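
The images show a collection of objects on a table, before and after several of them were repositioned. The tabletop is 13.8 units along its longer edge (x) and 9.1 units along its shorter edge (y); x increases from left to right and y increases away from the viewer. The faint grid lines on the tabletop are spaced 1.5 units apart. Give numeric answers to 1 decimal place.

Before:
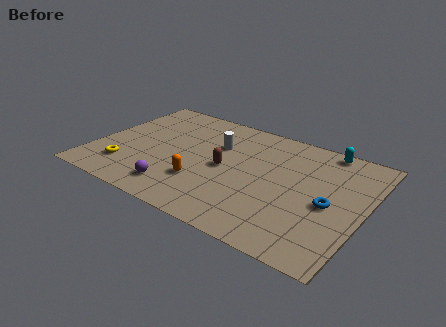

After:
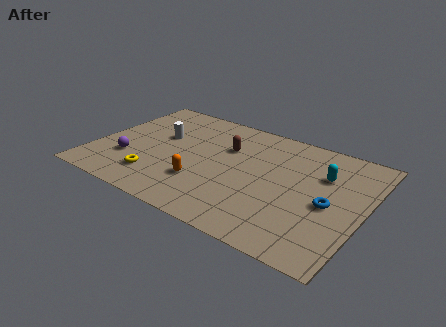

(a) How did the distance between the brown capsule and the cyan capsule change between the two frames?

-1.0

The distance was about 6.0 in the first image and 5.0 in the second, so they moved 1.0 units closer together.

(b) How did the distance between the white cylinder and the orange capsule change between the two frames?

+0.5

The distance was about 3.4 in the first image and 3.9 in the second, so they moved 0.5 units further apart.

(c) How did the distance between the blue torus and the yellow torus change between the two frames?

-1.5

Before: roughly 10.4 units apart; after: 8.9. That's 1.5 units closer together.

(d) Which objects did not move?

the blue torus and the orange capsule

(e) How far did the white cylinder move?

3.0

From (6.0, 6.1) to (3.1, 5.5), the white cylinder covered √(2.9² + 0.6²) ≈ 3.0 units.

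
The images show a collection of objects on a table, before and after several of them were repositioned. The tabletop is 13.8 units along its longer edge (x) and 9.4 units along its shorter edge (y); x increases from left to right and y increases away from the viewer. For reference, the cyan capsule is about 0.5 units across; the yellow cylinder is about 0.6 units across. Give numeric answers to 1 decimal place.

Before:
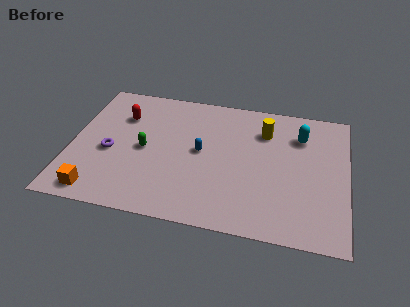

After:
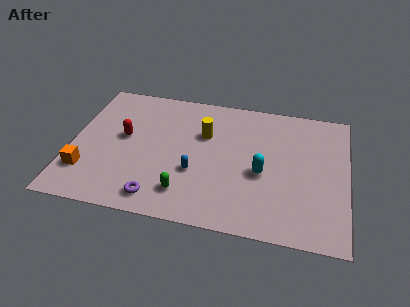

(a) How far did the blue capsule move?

1.5

The blue capsule moved from about (6.5, 4.9) to (6.3, 3.4), a distance of √(0.2² + 1.5²) ≈ 1.5.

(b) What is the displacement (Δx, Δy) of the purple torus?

(2.6, -2.7)

The purple torus was at about (2.0, 4.0) and moved to about (4.6, 1.3).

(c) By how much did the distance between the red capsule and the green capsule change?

+2.1

They were about 2.6 units apart before and 4.7 after — 2.1 units further apart.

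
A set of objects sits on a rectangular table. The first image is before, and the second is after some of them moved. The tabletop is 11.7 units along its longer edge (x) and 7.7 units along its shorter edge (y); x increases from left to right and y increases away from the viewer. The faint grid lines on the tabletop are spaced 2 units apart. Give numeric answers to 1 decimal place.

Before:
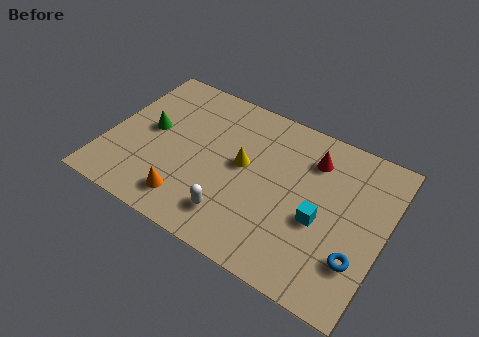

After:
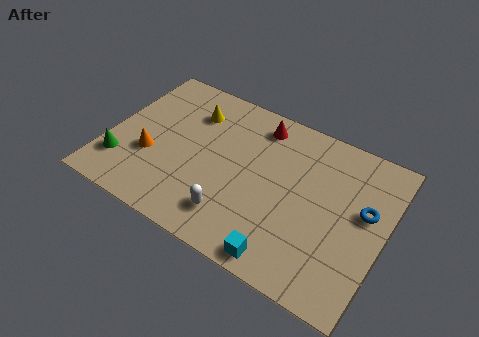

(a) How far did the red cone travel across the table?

2.5

The red cone was near (8.4, 5.9) before and (6.0, 6.5) after, so it travelled √(2.4² + 0.6²) ≈ 2.5 units.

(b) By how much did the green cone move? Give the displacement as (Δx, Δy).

(-0.9, -2.2)

The green cone started near (1.7, 4.1) and ended near (0.8, 1.9).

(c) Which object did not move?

the white capsule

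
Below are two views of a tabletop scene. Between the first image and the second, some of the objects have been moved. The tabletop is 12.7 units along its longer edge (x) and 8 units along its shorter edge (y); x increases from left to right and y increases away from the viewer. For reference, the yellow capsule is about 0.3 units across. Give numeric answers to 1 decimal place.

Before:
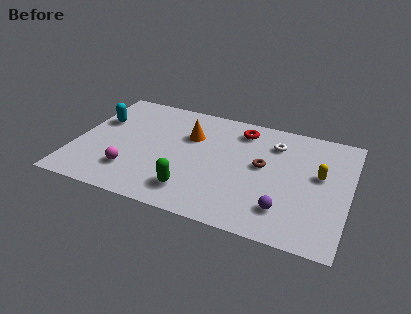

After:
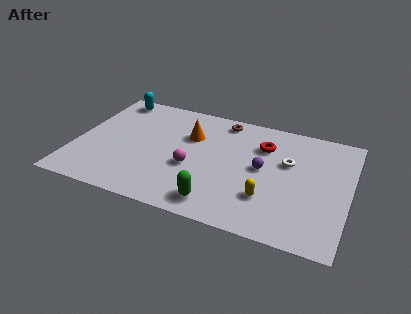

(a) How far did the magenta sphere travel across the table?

3.0

From (2.8, 2.0) to (5.5, 3.2), the magenta sphere covered √(2.7² + 1.2²) ≈ 3.0 units.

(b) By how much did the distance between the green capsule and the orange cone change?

+0.7

Before: roughly 3.8 units apart; after: 4.5. That's 0.7 units further apart.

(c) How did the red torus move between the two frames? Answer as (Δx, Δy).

(1.1, -0.8)

From the two frames, the red torus sits at roughly (7.5, 6.6) before and (8.6, 5.8) after.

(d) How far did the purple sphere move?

2.7

The purple sphere moved from about (9.9, 1.8) to (8.7, 4.2), a distance of √(1.2² + 2.4²) ≈ 2.7.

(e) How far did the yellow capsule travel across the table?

3.2

The yellow capsule was near (11.3, 4.6) before and (9.1, 2.3) after, so it travelled √(2.2² + 2.3²) ≈ 3.2 units.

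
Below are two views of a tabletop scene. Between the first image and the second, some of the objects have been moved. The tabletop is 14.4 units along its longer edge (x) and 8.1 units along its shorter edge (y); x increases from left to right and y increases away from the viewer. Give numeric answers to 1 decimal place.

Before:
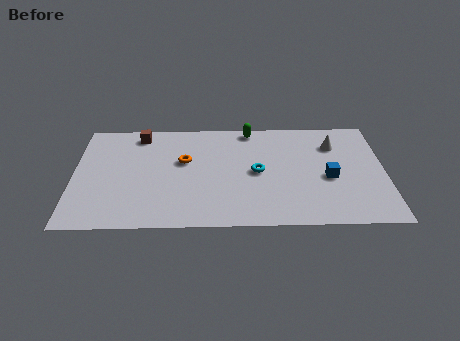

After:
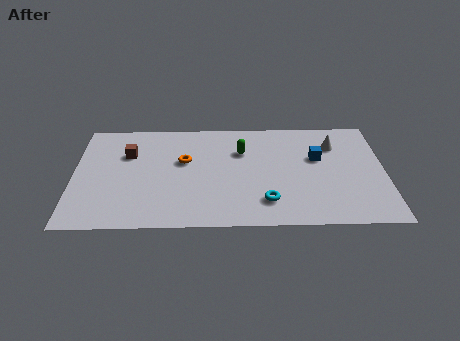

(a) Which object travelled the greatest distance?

the cyan torus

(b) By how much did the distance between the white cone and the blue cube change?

-1.2

Before: roughly 2.5 units apart; after: 1.3. That's 1.2 units closer together.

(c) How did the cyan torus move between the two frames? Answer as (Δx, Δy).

(0.4, -2.2)

From the two frames, the cyan torus sits at roughly (8.5, 4.0) before and (8.9, 1.8) after.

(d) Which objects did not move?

the orange torus and the white cone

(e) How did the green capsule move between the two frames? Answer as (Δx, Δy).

(-0.4, -1.7)

The green capsule was at about (8.2, 7.3) and moved to about (7.8, 5.6).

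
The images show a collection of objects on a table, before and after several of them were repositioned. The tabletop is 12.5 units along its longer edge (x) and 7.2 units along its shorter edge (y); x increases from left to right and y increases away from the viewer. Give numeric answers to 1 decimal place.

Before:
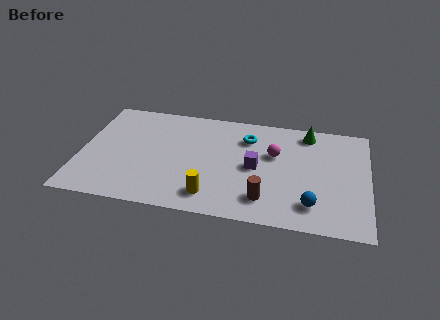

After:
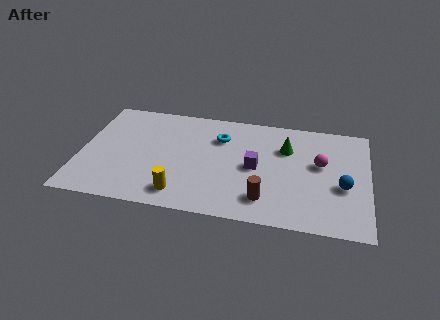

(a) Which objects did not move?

the purple cube and the brown cylinder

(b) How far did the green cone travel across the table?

1.5

The green cone was near (9.8, 6.2) before and (8.9, 5.0) after, so it travelled √(0.9² + 1.2²) ≈ 1.5 units.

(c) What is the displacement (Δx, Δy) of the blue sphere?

(1.3, 1.4)

The blue sphere was at about (10.1, 1.5) and moved to about (11.4, 2.9).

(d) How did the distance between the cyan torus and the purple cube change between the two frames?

+0.4

The distance was about 1.9 in the first image and 2.3 in the second, so they moved 0.4 units further apart.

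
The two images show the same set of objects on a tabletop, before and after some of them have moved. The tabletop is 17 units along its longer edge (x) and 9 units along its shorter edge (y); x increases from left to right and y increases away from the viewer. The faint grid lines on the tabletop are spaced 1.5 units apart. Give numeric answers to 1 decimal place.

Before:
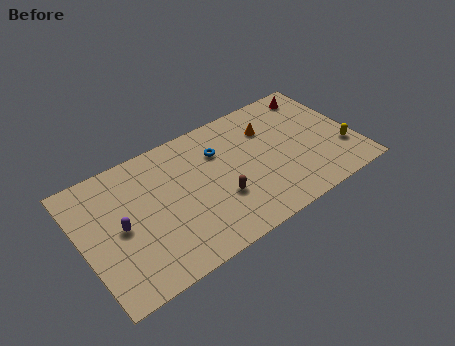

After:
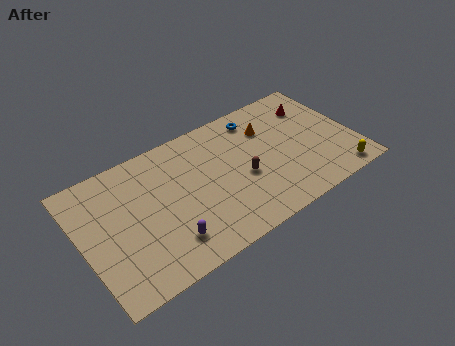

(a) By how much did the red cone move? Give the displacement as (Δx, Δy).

(-0.3, -0.9)

From the two frames, the red cone sits at roughly (15.3, 7.7) before and (15.0, 6.8) after.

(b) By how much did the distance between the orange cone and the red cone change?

-0.5

They were about 3.5 units apart before and 3.0 after — 0.5 units closer together.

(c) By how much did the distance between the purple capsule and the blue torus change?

+1.9

The distance was about 6.8 in the first image and 8.7 in the second, so they moved 1.9 units further apart.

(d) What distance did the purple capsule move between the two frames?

3.5

The purple capsule was near (2.3, 4.4) before and (4.8, 2.0) after, so it travelled √(2.5² + 2.4²) ≈ 3.5 units.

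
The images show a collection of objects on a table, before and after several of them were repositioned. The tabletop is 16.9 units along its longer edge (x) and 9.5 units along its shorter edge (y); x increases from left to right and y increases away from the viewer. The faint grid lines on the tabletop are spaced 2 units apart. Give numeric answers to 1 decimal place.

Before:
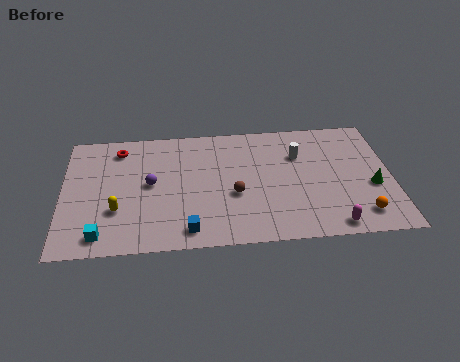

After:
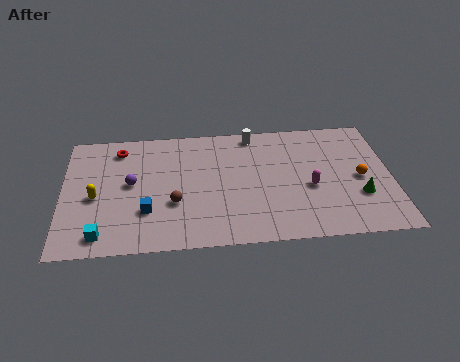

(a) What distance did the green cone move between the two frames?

1.0

From (15.9, 3.8) to (15.2, 3.1), the green cone covered √(0.7² + 0.7²) ≈ 1.0 units.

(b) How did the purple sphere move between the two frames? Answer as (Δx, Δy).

(-1.0, 0.1)

The purple sphere was at about (4.5, 5.0) and moved to about (3.5, 5.1).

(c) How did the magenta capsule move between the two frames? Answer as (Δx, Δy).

(-1.0, 3.0)

The magenta capsule started near (13.7, 1.0) and ended near (12.7, 4.0).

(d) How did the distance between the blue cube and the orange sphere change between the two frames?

+2.3

The distance was about 8.8 in the first image and 11.1 in the second, so they moved 2.3 units further apart.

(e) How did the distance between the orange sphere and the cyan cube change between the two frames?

+0.5

Before: roughly 13.2 units apart; after: 13.7. That's 0.5 units further apart.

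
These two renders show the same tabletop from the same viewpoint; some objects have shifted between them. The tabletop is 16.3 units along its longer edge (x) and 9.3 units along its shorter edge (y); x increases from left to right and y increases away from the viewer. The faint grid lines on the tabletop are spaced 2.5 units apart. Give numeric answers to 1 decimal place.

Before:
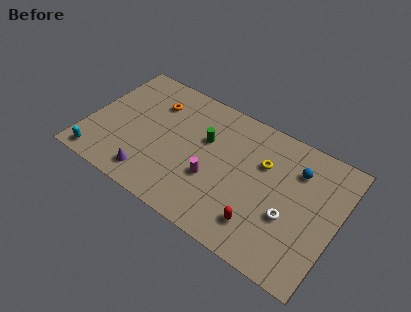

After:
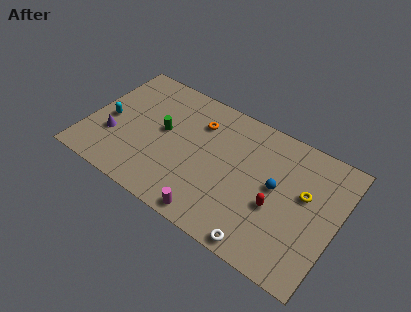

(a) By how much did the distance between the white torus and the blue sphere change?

+0.8

Before: roughly 3.4 units apart; after: 4.2. That's 0.8 units further apart.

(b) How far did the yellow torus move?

2.9

The yellow torus moved from about (11.3, 6.2) to (14.1, 5.5), a distance of √(2.8² + 0.7²) ≈ 2.9.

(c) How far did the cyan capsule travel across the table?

3.2

From (1.2, 1.0) to (1.3, 4.2), the cyan capsule covered √(0.1² + 3.2²) ≈ 3.2 units.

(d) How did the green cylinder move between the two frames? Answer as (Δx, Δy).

(-2.7, -0.8)

The green cylinder started near (7.5, 5.9) and ended near (4.8, 5.1).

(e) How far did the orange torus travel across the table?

3.0

The orange torus was near (3.9, 6.9) before and (6.9, 6.9) after, so it travelled √(3.0² + 0.0²) ≈ 3.0 units.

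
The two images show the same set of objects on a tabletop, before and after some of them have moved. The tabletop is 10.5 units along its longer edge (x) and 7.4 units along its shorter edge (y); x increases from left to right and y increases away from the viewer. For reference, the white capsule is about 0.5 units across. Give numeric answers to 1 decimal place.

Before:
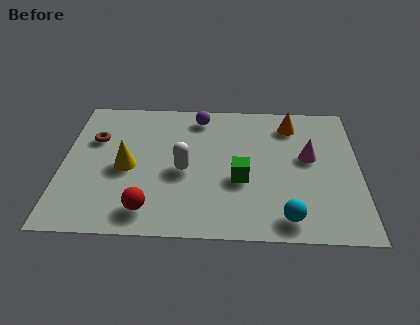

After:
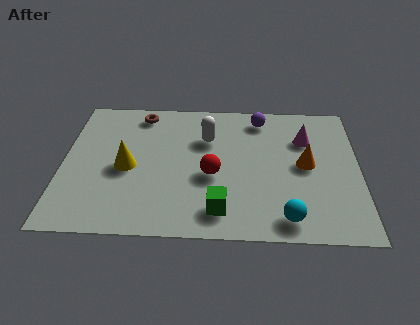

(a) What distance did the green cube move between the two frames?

1.7

The green cube was near (6.3, 2.9) before and (5.6, 1.3) after, so it travelled √(0.7² + 1.6²) ≈ 1.7 units.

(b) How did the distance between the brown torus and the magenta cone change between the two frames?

-1.6

The distance was about 7.6 in the first image and 6.0 in the second, so they moved 1.6 units closer together.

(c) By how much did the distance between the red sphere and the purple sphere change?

-1.8

The distance was about 5.4 in the first image and 3.6 in the second, so they moved 1.8 units closer together.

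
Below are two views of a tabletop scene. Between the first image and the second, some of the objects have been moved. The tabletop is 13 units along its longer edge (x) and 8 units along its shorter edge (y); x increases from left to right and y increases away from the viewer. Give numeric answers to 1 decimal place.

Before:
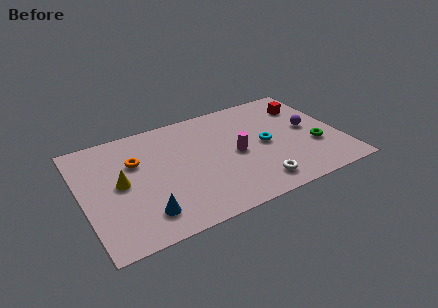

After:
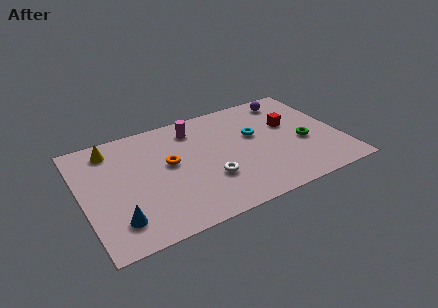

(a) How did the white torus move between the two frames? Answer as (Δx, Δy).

(-2.2, 1.3)

The white torus started near (8.4, 1.3) and ended near (6.2, 2.6).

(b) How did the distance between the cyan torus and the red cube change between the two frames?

-1.4

Before: roughly 3.2 units apart; after: 1.8. That's 1.4 units closer together.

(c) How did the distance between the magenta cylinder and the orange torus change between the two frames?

-2.6

Before: roughly 5.1 units apart; after: 2.5. That's 2.6 units closer together.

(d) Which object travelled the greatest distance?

the magenta cylinder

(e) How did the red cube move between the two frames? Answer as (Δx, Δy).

(-1.0, -1.1)

The red cube was at about (11.6, 6.0) and moved to about (10.6, 4.9).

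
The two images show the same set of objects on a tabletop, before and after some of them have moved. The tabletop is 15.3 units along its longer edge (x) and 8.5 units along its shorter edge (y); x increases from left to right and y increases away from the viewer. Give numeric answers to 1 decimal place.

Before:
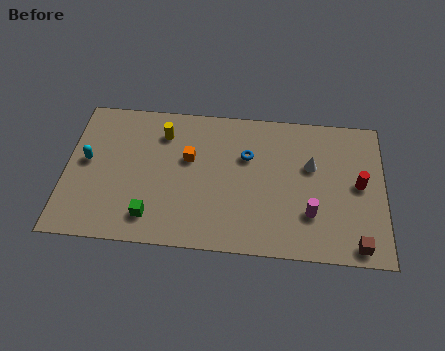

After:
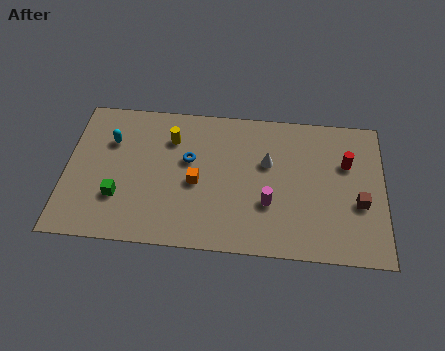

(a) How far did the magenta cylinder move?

2.0

The magenta cylinder was near (11.8, 2.5) before and (9.8, 2.9) after, so it travelled √(2.0² + 0.4²) ≈ 2.0 units.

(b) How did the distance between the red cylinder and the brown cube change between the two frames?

-1.1

They were about 3.5 units apart before and 2.4 after — 1.1 units closer together.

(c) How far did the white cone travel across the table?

2.1

The white cone moved from about (11.8, 5.3) to (9.7, 5.3), a distance of √(2.1² + 0.0²) ≈ 2.1.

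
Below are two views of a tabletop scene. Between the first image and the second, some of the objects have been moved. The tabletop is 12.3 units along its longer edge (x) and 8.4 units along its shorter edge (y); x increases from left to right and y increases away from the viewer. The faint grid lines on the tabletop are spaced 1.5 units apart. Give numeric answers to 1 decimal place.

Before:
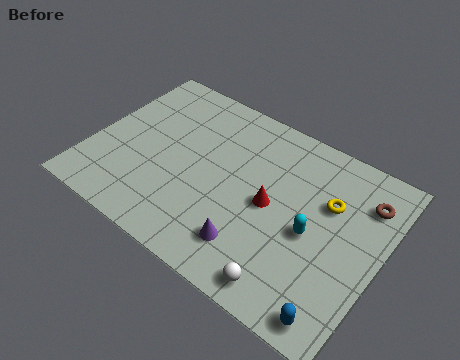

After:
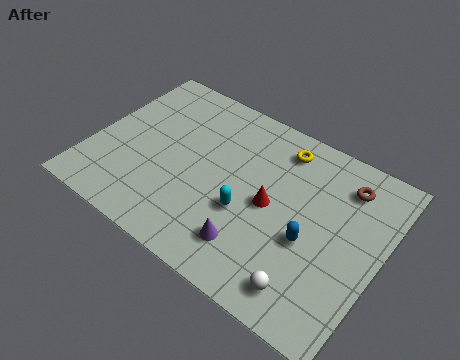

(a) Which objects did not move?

the red cone and the purple cone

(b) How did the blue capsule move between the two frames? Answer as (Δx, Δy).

(-1.6, 2.5)

From the two frames, the blue capsule sits at roughly (11.1, 0.9) before and (9.5, 3.4) after.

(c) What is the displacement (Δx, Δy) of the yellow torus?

(-2.3, 1.5)

The yellow torus started near (9.9, 5.5) and ended near (7.6, 7.0).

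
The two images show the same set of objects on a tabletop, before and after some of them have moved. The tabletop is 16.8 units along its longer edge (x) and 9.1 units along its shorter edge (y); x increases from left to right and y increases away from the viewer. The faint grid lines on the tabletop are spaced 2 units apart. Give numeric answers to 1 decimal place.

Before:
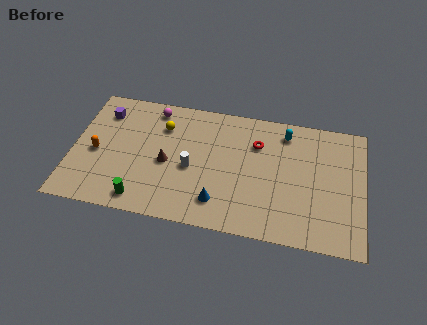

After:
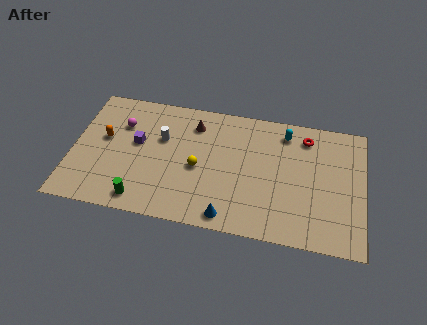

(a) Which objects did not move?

the green cylinder and the cyan capsule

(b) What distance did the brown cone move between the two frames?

3.4

The brown cone was near (5.5, 4.1) before and (6.9, 7.2) after, so it travelled √(1.4² + 3.1²) ≈ 3.4 units.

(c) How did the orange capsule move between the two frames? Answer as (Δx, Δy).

(0.4, 1.1)

The orange capsule started near (1.4, 4.1) and ended near (1.8, 5.2).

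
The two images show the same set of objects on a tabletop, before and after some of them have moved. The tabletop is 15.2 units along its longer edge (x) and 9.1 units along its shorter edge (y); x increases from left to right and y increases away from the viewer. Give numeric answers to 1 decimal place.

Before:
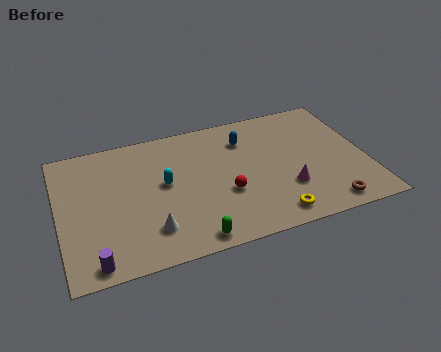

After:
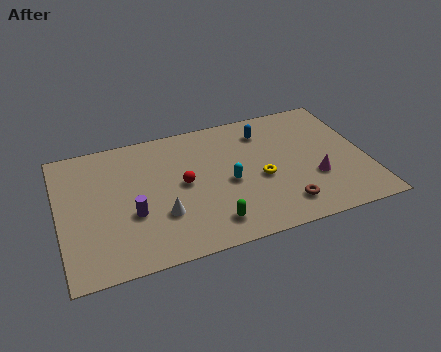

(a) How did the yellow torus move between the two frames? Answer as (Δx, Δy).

(-0.3, 2.7)

From the two frames, the yellow torus sits at roughly (10.2, 1.2) before and (9.9, 3.9) after.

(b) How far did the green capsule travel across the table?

1.2

From (6.2, 0.9) to (7.2, 1.6), the green capsule covered √(1.0² + 0.7²) ≈ 1.2 units.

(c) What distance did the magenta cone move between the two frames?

1.4

From (11.1, 2.8) to (12.5, 3.1), the magenta cone covered √(1.4² + 0.3²) ≈ 1.4 units.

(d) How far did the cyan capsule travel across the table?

3.2

The cyan capsule moved from about (5.2, 5.0) to (8.3, 4.1), a distance of √(3.1² + 0.9²) ≈ 3.2.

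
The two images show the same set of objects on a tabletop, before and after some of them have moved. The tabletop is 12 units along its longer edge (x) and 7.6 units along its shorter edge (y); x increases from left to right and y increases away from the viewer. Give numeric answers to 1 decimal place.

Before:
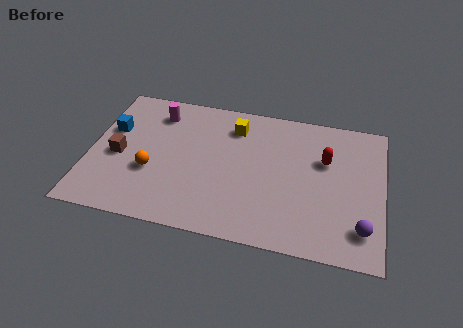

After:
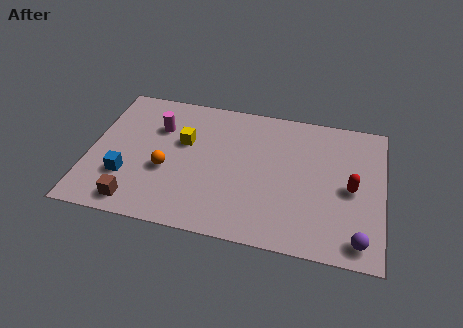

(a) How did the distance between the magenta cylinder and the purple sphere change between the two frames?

-0.3

They were about 9.7 units apart before and 9.4 after — 0.3 units closer together.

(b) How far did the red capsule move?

1.7

From (9.6, 4.9) to (10.7, 3.6), the red capsule covered √(1.1² + 1.3²) ≈ 1.7 units.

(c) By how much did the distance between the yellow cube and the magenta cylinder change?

-1.9

The distance was about 3.2 in the first image and 1.3 in the second, so they moved 1.9 units closer together.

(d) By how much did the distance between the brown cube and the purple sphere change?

-1.2

They were about 10.2 units apart before and 9.0 after — 1.2 units closer together.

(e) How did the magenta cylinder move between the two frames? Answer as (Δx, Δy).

(0.1, -0.8)

From the two frames, the magenta cylinder sits at roughly (2.6, 6.1) before and (2.7, 5.3) after.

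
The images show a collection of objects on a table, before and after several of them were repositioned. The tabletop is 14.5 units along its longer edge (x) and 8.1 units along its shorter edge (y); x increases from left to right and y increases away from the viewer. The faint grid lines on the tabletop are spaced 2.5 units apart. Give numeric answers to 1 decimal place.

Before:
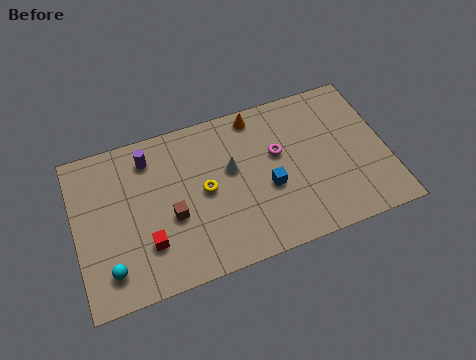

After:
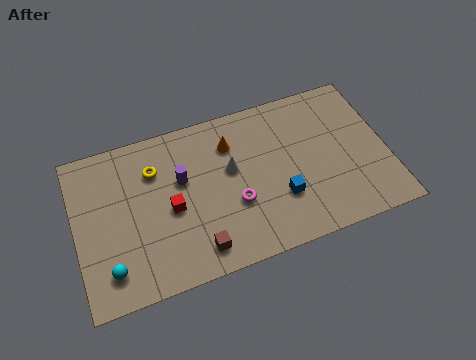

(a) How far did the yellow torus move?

2.8

From (6.0, 4.1) to (3.8, 5.9), the yellow torus covered √(2.2² + 1.8²) ≈ 2.8 units.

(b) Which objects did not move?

the white cone and the cyan sphere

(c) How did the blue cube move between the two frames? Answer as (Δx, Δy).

(0.5, -0.7)

The blue cube started near (8.9, 3.3) and ended near (9.4, 2.6).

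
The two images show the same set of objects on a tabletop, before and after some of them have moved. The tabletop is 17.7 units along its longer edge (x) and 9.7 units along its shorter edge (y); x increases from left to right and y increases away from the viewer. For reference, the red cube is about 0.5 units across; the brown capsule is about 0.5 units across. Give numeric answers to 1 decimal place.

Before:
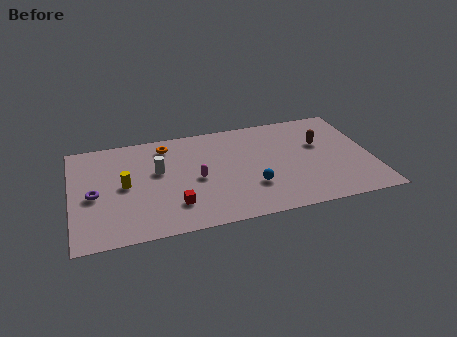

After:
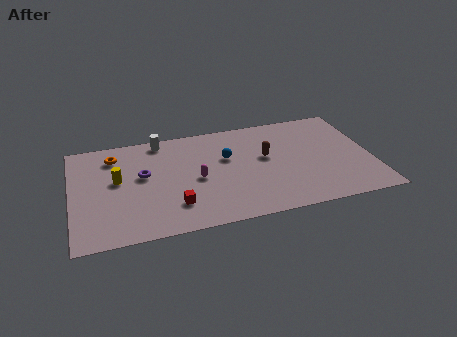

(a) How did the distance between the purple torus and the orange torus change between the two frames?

-3.0

They were about 5.7 units apart before and 2.7 after — 3.0 units closer together.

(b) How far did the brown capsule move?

3.3

The brown capsule moved from about (14.8, 6.1) to (11.5, 5.6), a distance of √(3.3² + 0.5²) ≈ 3.3.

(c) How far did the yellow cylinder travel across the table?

0.7

The yellow cylinder was near (3.1, 4.9) before and (2.7, 5.5) after, so it travelled √(0.4² + 0.6²) ≈ 0.7 units.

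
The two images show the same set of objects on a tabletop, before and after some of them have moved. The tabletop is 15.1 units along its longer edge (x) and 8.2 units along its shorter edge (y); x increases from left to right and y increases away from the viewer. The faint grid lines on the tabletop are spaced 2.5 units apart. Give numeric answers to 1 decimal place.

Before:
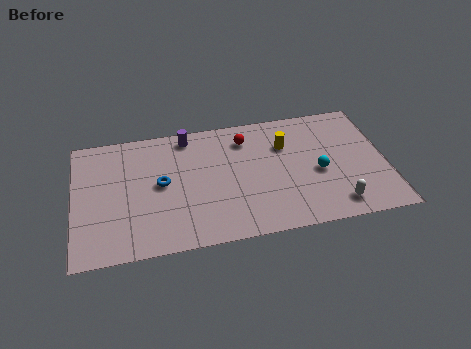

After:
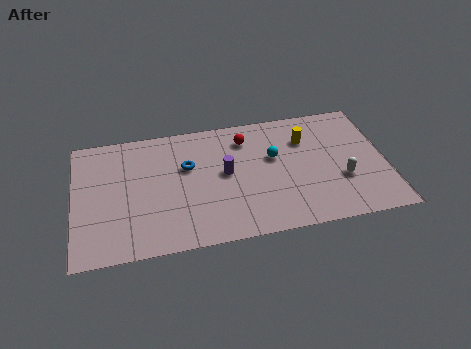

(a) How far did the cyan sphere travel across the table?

2.5

The cyan sphere was near (11.8, 3.6) before and (9.7, 5.0) after, so it travelled √(2.1² + 1.4²) ≈ 2.5 units.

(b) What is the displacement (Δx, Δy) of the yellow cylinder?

(1.0, 0.2)

The yellow cylinder was at about (10.3, 5.7) and moved to about (11.3, 5.9).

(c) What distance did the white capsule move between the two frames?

1.6

The white capsule moved from about (12.5, 1.3) to (12.9, 2.9), a distance of √(0.4² + 1.6²) ≈ 1.6.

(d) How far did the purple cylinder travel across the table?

3.3

The purple cylinder moved from about (5.6, 7.2) to (7.3, 4.4), a distance of √(1.7² + 2.8²) ≈ 3.3.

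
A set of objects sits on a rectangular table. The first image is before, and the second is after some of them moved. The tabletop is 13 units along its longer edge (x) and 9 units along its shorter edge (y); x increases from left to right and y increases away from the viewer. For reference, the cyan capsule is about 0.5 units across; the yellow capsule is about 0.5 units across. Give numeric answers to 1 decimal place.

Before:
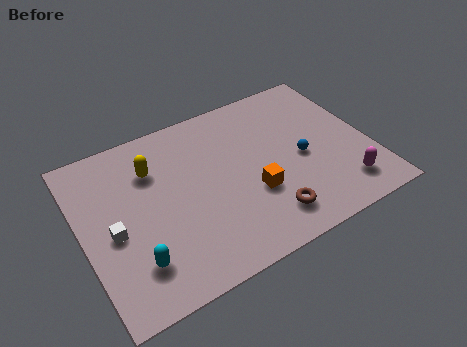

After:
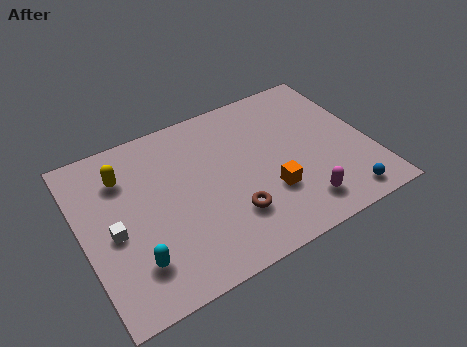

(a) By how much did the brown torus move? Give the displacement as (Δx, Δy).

(-1.5, 0.8)

The brown torus started near (7.9, 1.7) and ended near (6.4, 2.5).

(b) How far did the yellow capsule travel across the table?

1.3

The yellow capsule was near (3.4, 6.5) before and (2.1, 6.7) after, so it travelled √(1.3² + 0.2²) ≈ 1.3 units.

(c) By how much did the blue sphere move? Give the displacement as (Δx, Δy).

(1.4, -3.0)

The blue sphere was at about (9.9, 4.1) and moved to about (11.3, 1.1).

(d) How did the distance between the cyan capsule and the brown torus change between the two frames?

-1.5

Before: roughly 5.9 units apart; after: 4.4. That's 1.5 units closer together.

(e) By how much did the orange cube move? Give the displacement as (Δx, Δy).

(0.7, -0.3)

The orange cube started near (7.5, 3.2) and ended near (8.2, 2.9).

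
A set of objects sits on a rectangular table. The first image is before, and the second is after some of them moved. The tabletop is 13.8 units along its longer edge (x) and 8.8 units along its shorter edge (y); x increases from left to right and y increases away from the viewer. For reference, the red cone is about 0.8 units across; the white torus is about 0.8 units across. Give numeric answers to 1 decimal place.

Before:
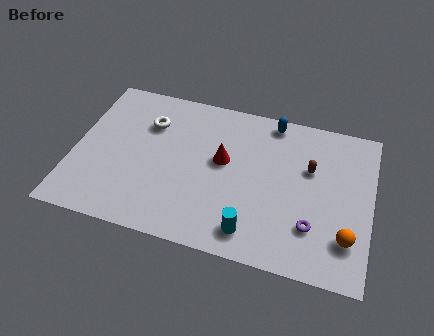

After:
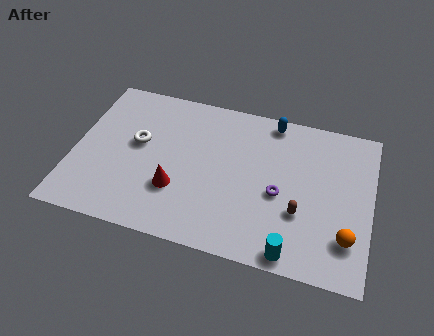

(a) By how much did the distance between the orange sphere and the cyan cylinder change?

-1.6

The distance was about 4.4 in the first image and 2.8 in the second, so they moved 1.6 units closer together.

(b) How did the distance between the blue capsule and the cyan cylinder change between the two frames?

+0.7

They were about 6.5 units apart before and 7.2 after — 0.7 units further apart.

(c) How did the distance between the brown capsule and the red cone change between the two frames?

+1.7

The distance was about 4.0 in the first image and 5.7 in the second, so they moved 1.7 units further apart.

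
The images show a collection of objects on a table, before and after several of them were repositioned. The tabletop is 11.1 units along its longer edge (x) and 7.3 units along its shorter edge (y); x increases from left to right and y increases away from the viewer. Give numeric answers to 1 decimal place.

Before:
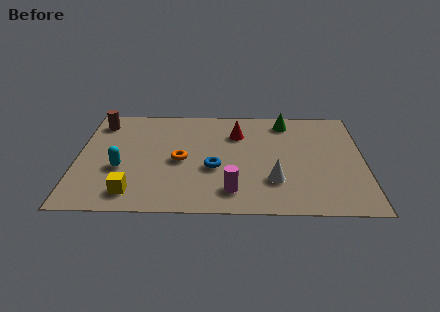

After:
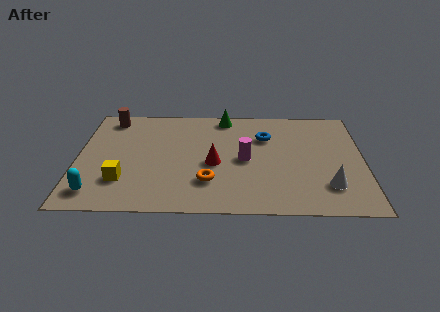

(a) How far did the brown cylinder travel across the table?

0.5

From (0.8, 6.0) to (1.2, 6.3), the brown cylinder covered √(0.4² + 0.3²) ≈ 0.5 units.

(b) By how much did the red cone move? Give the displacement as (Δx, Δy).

(-0.9, -2.1)

The red cone was at about (6.2, 5.3) and moved to about (5.3, 3.2).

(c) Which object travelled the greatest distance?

the blue torus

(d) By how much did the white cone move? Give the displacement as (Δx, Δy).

(2.1, -0.3)

The white cone started near (7.6, 2.1) and ended near (9.7, 1.8).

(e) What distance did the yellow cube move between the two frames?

0.9

From (2.2, 1.2) to (1.8, 2.0), the yellow cube covered √(0.4² + 0.8²) ≈ 0.9 units.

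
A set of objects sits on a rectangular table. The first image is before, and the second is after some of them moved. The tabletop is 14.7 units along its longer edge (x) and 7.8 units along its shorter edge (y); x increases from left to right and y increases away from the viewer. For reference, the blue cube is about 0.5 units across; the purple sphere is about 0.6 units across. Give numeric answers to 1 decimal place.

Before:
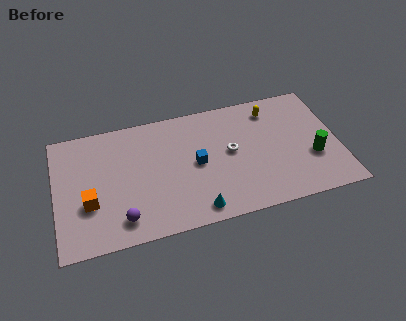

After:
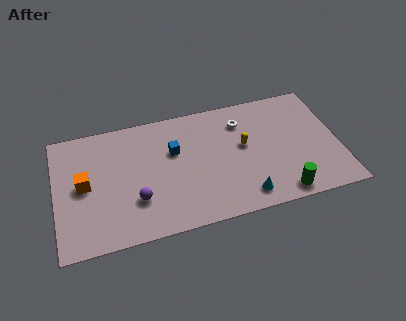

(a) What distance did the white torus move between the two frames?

1.9

The white torus moved from about (9.1, 4.2) to (9.8, 6.0), a distance of √(0.7² + 1.8²) ≈ 1.9.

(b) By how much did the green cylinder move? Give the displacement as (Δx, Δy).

(-1.8, -1.9)

The green cylinder started near (13.3, 2.8) and ended near (11.5, 0.9).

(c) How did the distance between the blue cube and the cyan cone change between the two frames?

+2.2

Before: roughly 2.9 units apart; after: 5.1. That's 2.2 units further apart.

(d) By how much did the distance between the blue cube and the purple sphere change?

-1.4

Before: roughly 4.7 units apart; after: 3.3. That's 1.4 units closer together.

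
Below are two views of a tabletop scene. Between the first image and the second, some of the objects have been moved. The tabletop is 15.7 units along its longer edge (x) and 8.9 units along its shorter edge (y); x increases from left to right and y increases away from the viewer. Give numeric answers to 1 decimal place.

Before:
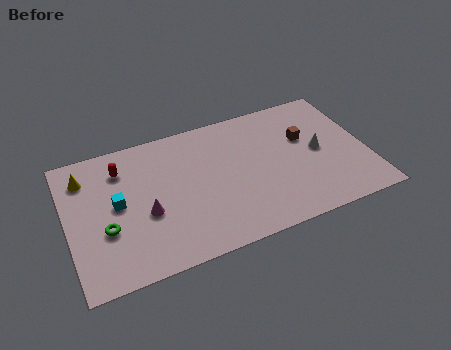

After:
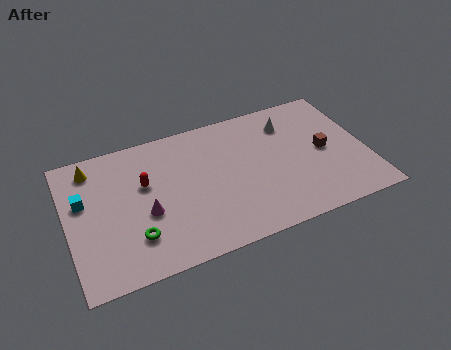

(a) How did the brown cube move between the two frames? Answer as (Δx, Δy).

(0.9, -1.2)

From the two frames, the brown cube sits at roughly (12.6, 5.6) before and (13.5, 4.4) after.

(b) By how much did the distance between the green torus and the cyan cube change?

+2.4

Before: roughly 1.6 units apart; after: 4.0. That's 2.4 units further apart.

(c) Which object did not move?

the magenta cone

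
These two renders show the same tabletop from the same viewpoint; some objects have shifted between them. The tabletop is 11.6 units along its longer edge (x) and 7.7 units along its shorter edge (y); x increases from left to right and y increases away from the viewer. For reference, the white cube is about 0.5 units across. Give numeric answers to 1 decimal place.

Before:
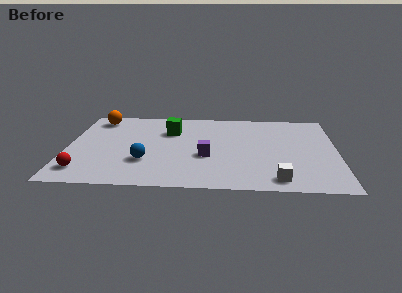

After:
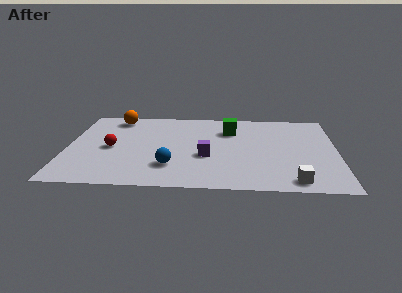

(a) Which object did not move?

the purple cube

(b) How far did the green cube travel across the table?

2.6

From (4.4, 5.4) to (7.0, 5.6), the green cube covered √(2.6² + 0.2²) ≈ 2.6 units.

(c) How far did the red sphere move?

2.5

From (0.8, 1.4) to (1.9, 3.6), the red sphere covered √(1.1² + 2.2²) ≈ 2.5 units.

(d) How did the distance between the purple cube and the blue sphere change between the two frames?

-0.9

The distance was about 2.7 in the first image and 1.8 in the second, so they moved 0.9 units closer together.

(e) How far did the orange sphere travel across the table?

0.8

The orange sphere was near (1.2, 6.5) before and (2.0, 6.6) after, so it travelled √(0.8² + 0.1²) ≈ 0.8 units.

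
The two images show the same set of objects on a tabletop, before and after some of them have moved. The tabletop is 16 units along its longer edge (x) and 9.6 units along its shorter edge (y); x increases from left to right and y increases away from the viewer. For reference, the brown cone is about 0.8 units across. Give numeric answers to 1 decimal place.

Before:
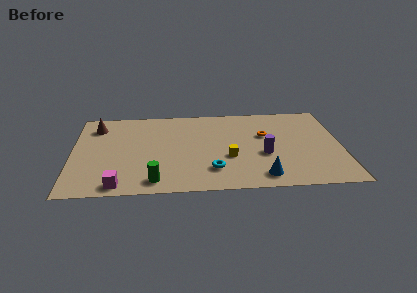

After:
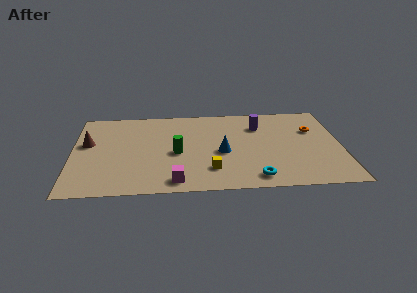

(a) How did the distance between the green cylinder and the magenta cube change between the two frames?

+1.0

The distance was about 2.1 in the first image and 3.1 in the second, so they moved 1.0 units further apart.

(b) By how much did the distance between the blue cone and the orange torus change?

+1.3

Before: roughly 4.6 units apart; after: 5.9. That's 1.3 units further apart.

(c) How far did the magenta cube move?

3.3

From (2.8, 1.0) to (6.1, 1.2), the magenta cube covered √(3.3² + 0.2²) ≈ 3.3 units.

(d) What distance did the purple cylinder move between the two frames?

3.3

The purple cylinder moved from about (11.4, 3.8) to (11.2, 7.1), a distance of √(0.2² + 3.3²) ≈ 3.3.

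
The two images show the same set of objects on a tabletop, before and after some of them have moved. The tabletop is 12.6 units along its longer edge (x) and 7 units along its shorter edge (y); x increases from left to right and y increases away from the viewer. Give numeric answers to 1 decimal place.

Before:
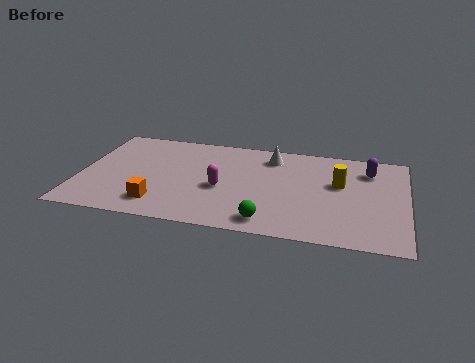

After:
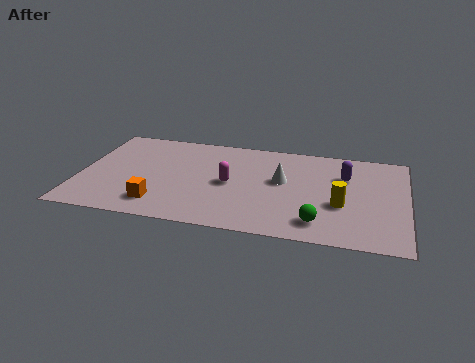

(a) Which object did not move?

the orange cube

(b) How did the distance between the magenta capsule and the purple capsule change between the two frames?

-1.5

The distance was about 6.1 in the first image and 4.6 in the second, so they moved 1.5 units closer together.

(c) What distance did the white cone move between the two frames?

1.8

The white cone was near (7.3, 5.7) before and (7.8, 4.0) after, so it travelled √(0.5² + 1.7²) ≈ 1.8 units.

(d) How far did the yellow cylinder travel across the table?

1.5

The yellow cylinder moved from about (10.0, 4.2) to (10.1, 2.7), a distance of √(0.1² + 1.5²) ≈ 1.5.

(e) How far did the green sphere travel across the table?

1.9

From (7.4, 1.0) to (9.3, 1.3), the green sphere covered √(1.9² + 0.3²) ≈ 1.9 units.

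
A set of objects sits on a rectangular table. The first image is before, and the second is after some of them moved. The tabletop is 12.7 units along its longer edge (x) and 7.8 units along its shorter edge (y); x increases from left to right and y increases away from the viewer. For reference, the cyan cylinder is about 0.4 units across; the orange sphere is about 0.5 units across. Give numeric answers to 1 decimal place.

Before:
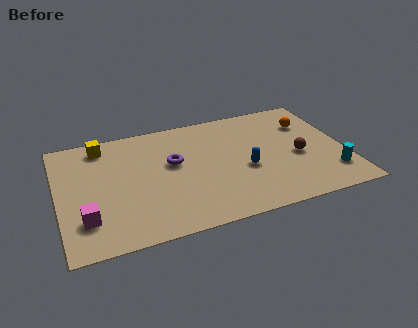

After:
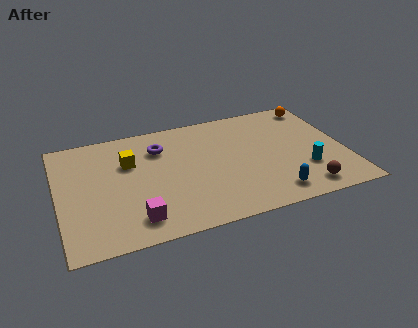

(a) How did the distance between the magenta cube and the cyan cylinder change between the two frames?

-3.1

The distance was about 10.8 in the first image and 7.7 in the second, so they moved 3.1 units closer together.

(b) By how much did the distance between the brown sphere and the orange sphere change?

+3.5

They were about 2.3 units apart before and 5.8 after — 3.5 units further apart.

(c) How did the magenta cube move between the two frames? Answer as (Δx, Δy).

(2.1, -0.6)

The magenta cube started near (1.1, 2.0) and ended near (3.2, 1.4).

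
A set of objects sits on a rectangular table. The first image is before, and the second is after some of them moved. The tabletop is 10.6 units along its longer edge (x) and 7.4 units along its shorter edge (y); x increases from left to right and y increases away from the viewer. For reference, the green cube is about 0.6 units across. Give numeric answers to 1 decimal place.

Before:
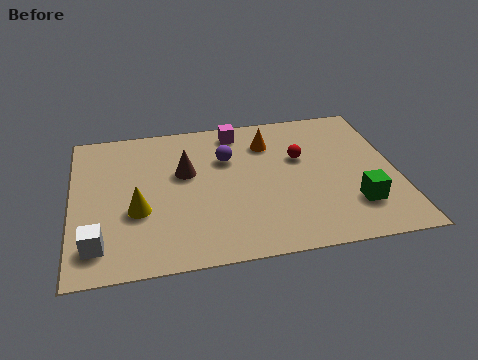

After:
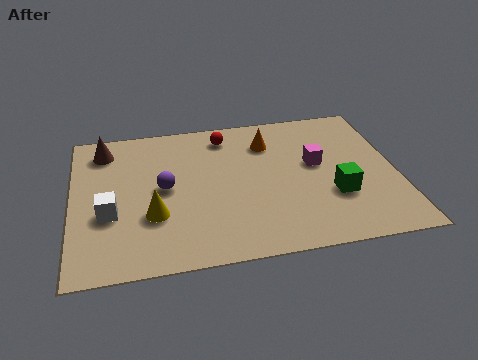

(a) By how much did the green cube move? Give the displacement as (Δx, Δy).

(-0.6, 0.6)

The green cube started near (9.1, 1.9) and ended near (8.5, 2.5).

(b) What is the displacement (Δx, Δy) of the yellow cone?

(0.5, -0.3)

The yellow cone was at about (2.1, 2.8) and moved to about (2.6, 2.5).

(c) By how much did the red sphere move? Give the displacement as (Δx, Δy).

(-2.4, 1.6)

The red sphere was at about (7.5, 4.6) and moved to about (5.1, 6.2).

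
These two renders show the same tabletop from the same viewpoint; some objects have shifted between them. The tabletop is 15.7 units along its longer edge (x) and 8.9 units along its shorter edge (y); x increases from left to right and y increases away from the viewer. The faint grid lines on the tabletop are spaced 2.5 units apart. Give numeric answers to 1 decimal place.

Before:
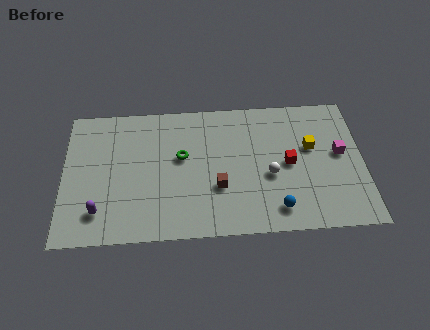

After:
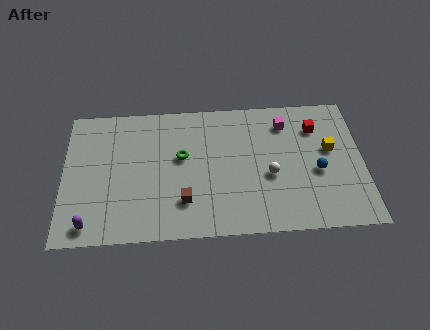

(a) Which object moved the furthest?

the magenta cube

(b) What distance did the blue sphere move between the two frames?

3.2

The blue sphere was near (11.1, 1.5) before and (13.3, 3.8) after, so it travelled √(2.2² + 2.3²) ≈ 3.2 units.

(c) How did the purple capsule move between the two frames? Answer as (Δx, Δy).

(-0.5, -0.8)

The purple capsule started near (1.9, 1.9) and ended near (1.4, 1.1).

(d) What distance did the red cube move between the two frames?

2.7

The red cube moved from about (11.8, 4.4) to (13.3, 6.7), a distance of √(1.5² + 2.3²) ≈ 2.7.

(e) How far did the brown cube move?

2.0

The brown cube was near (8.1, 3.1) before and (6.3, 2.3) after, so it travelled √(1.8² + 0.8²) ≈ 2.0 units.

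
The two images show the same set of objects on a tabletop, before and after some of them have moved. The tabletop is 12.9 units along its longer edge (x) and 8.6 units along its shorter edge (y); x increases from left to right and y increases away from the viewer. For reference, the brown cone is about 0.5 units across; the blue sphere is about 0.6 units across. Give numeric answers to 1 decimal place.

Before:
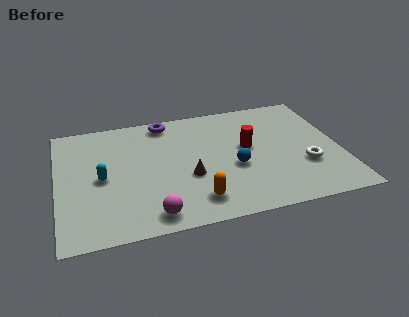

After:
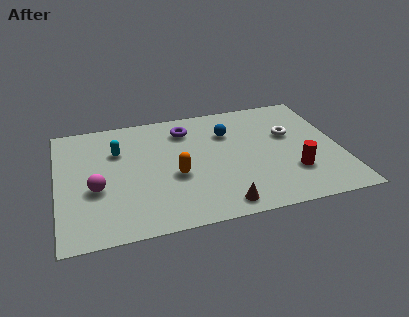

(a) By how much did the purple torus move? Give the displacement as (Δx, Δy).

(0.9, -0.8)

The purple torus was at about (5.1, 7.6) and moved to about (6.0, 6.8).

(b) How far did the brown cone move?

2.6

The brown cone moved from about (5.9, 3.3) to (7.2, 1.0), a distance of √(1.3² + 2.3²) ≈ 2.6.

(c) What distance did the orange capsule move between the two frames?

2.1

From (6.1, 1.6) to (5.3, 3.5), the orange capsule covered √(0.8² + 1.9²) ≈ 2.1 units.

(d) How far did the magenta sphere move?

3.3

The magenta sphere was near (4.1, 1.1) before and (1.7, 3.4) after, so it travelled √(2.4² + 2.3²) ≈ 3.3 units.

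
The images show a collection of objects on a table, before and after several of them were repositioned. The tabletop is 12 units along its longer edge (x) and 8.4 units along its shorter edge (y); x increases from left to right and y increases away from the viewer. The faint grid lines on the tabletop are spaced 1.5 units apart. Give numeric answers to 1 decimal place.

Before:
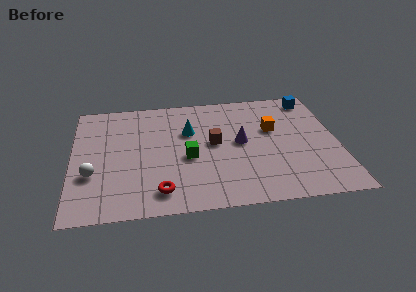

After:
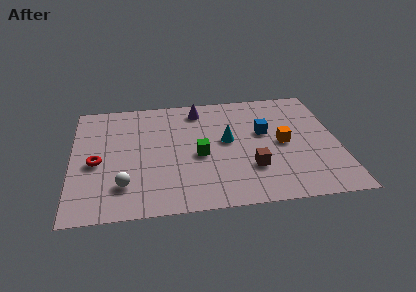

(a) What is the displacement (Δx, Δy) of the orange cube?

(0.4, -1.1)

From the two frames, the orange cube sits at roughly (9.1, 5.2) before and (9.5, 4.1) after.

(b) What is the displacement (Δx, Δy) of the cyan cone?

(1.7, -0.9)

The cyan cone started near (5.3, 5.5) and ended near (7.0, 4.6).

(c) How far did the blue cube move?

3.3

The blue cube moved from about (11.0, 7.3) to (8.7, 5.0), a distance of √(2.3² + 2.3²) ≈ 3.3.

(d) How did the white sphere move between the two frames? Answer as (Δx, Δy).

(1.4, -0.9)

The white sphere started near (0.9, 2.9) and ended near (2.3, 2.0).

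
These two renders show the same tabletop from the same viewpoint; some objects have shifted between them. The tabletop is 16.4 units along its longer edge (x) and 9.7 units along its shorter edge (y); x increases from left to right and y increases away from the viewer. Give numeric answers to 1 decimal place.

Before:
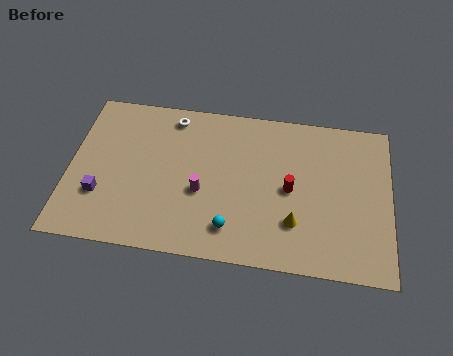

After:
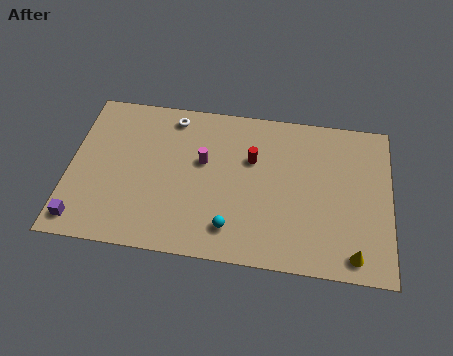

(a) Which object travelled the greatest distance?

the yellow cone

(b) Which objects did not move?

the cyan sphere and the white torus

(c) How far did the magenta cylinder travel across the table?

1.9

From (6.8, 3.9) to (6.8, 5.8), the magenta cylinder covered √(0.0² + 1.9²) ≈ 1.9 units.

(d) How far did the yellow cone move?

3.4

The yellow cone was near (11.6, 2.7) before and (14.6, 1.2) after, so it travelled √(3.0² + 1.5²) ≈ 3.4 units.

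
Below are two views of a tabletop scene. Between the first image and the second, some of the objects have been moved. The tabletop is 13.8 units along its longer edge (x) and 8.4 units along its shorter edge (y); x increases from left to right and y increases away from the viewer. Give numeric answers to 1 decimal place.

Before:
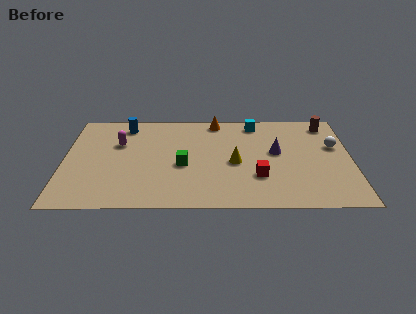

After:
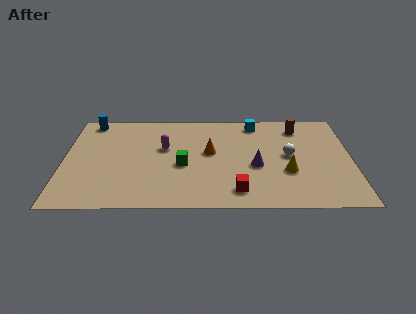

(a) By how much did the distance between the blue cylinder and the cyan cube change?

+1.7

The distance was about 6.3 in the first image and 8.0 in the second, so they moved 1.7 units further apart.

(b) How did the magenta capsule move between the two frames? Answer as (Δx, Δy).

(2.2, -0.4)

The magenta capsule was at about (2.6, 5.5) and moved to about (4.8, 5.1).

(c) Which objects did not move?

the green cube and the cyan cube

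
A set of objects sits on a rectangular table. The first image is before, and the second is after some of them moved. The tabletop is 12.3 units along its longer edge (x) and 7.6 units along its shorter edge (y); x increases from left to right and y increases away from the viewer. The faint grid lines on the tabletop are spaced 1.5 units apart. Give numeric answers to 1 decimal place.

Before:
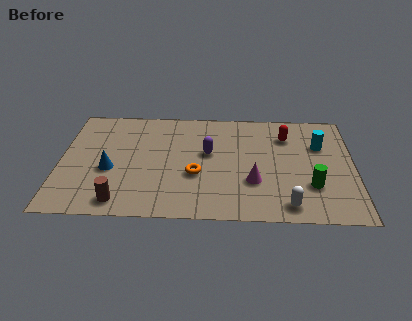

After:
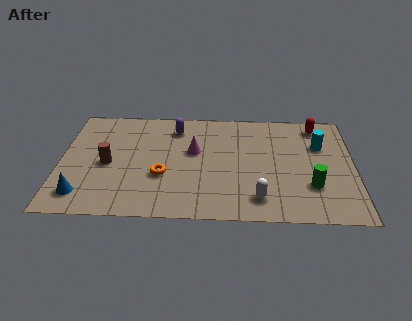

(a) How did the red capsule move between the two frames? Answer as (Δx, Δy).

(1.3, 0.8)

From the two frames, the red capsule sits at roughly (9.5, 5.7) before and (10.8, 6.5) after.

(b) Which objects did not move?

the cyan cylinder and the green cylinder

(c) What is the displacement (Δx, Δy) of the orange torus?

(-1.4, -0.1)

The orange torus started near (5.7, 2.9) and ended near (4.3, 2.8).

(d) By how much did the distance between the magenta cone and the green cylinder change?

+3.0

Before: roughly 2.4 units apart; after: 5.4. That's 3.0 units further apart.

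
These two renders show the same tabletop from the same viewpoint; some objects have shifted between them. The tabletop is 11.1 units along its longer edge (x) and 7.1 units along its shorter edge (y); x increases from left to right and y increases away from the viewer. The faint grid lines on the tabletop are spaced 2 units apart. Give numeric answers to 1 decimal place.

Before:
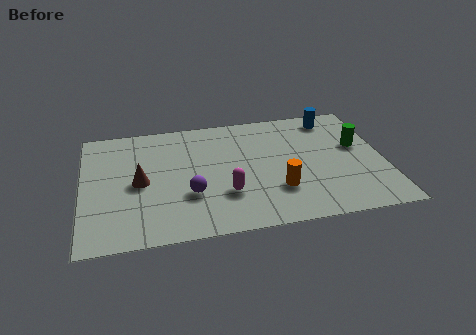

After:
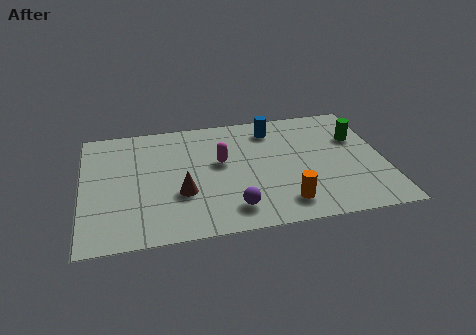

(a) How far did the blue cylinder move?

2.3

The blue cylinder was near (9.4, 6.1) before and (7.1, 5.8) after, so it travelled √(2.3² + 0.3²) ≈ 2.3 units.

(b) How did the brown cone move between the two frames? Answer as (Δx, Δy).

(1.5, -0.9)

From the two frames, the brown cone sits at roughly (2.1, 3.4) before and (3.6, 2.5) after.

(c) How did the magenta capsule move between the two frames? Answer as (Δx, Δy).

(-0.1, 1.9)

The magenta capsule started near (5.2, 2.2) and ended near (5.1, 4.1).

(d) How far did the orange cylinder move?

0.8

From (7.1, 2.1) to (7.3, 1.3), the orange cylinder covered √(0.2² + 0.8²) ≈ 0.8 units.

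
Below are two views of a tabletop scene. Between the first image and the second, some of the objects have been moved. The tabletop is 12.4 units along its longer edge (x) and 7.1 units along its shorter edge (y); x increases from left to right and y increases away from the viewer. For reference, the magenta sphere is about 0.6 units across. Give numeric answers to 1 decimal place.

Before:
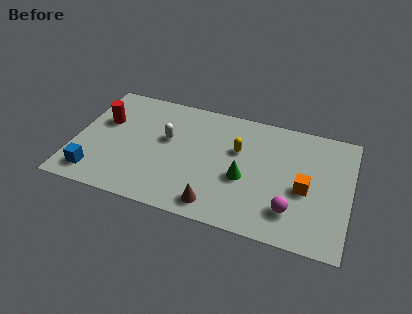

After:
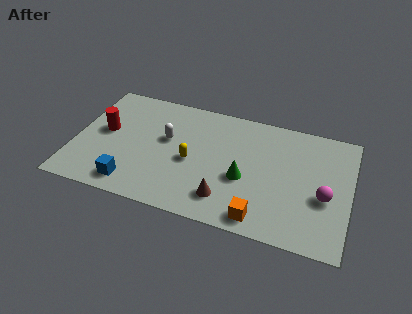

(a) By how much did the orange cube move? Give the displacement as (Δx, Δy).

(-1.8, -2.2)

The orange cube started near (10.4, 3.1) and ended near (8.6, 0.9).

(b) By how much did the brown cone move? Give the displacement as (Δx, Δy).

(0.4, 0.5)

From the two frames, the brown cone sits at roughly (6.6, 1.0) before and (7.0, 1.5) after.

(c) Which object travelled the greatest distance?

the orange cube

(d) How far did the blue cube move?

1.7

From (1.1, 1.2) to (2.8, 1.1), the blue cube covered √(1.7² + 0.1²) ≈ 1.7 units.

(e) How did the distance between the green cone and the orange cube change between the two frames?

-0.5

The distance was about 2.7 in the first image and 2.2 in the second, so they moved 0.5 units closer together.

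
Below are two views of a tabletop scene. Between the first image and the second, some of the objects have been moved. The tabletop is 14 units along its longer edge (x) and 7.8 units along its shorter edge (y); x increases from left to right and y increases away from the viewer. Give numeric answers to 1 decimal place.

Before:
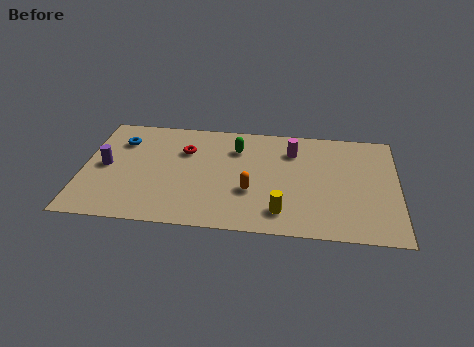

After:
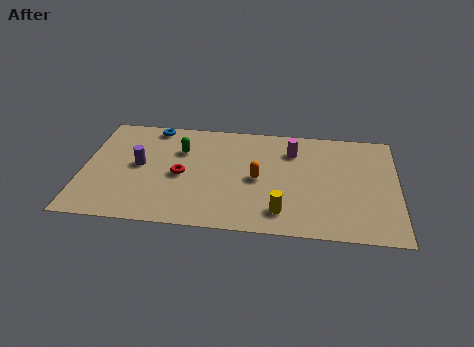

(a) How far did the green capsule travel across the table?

2.5

The green capsule was near (6.8, 5.8) before and (4.3, 5.4) after, so it travelled √(2.5² + 0.4²) ≈ 2.5 units.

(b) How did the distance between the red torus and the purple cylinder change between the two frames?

-1.8

The distance was about 3.8 in the first image and 2.0 in the second, so they moved 1.8 units closer together.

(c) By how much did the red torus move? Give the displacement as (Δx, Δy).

(-0.1, -1.8)

The red torus started near (4.5, 5.4) and ended near (4.4, 3.6).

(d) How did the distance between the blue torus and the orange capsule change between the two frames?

-0.8

They were about 6.6 units apart before and 5.8 after — 0.8 units closer together.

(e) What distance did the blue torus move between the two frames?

1.8

The blue torus moved from about (1.6, 5.8) to (3.0, 7.0), a distance of √(1.4² + 1.2²) ≈ 1.8.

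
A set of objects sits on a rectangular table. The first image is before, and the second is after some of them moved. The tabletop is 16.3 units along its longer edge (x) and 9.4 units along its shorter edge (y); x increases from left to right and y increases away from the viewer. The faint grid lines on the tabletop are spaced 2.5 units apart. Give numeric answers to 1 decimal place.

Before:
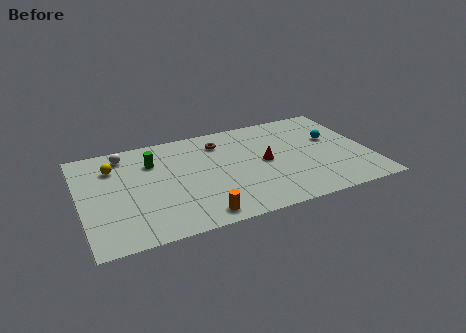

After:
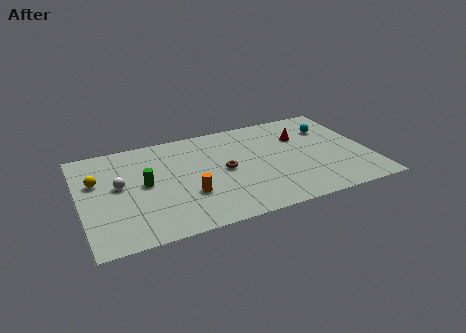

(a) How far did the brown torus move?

2.7

From (8.1, 7.4) to (8.1, 4.7), the brown torus covered √(0.0² + 2.7²) ≈ 2.7 units.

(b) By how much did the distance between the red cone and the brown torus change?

+1.4

They were about 3.5 units apart before and 4.9 after — 1.4 units further apart.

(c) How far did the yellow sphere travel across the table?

1.4

The yellow sphere moved from about (2.0, 7.0) to (1.0, 6.0), a distance of √(1.0² + 1.0²) ≈ 1.4.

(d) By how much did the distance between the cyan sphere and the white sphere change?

+0.4

The distance was about 11.9 in the first image and 12.3 in the second, so they moved 0.4 units further apart.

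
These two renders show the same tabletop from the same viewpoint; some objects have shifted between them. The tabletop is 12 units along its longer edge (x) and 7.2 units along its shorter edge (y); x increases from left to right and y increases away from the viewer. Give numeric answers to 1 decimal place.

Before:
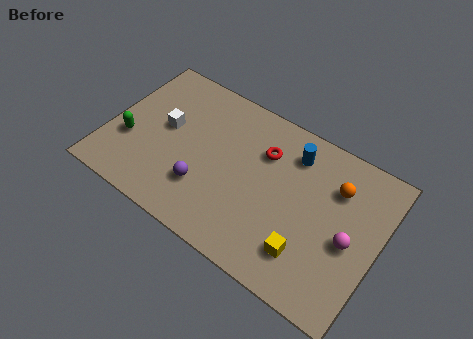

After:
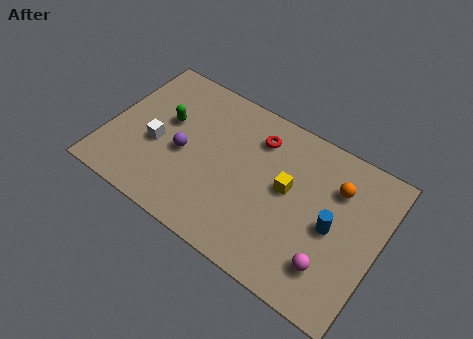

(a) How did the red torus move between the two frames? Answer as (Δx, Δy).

(-0.4, 0.5)

The red torus started near (6.7, 5.1) and ended near (6.3, 5.6).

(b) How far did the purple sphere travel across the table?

1.6

The purple sphere was near (4.5, 2.1) before and (3.4, 3.2) after, so it travelled √(1.1² + 1.1²) ≈ 1.6 units.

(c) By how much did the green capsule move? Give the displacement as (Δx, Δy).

(1.4, 1.7)

The green capsule started near (1.0, 2.6) and ended near (2.4, 4.3).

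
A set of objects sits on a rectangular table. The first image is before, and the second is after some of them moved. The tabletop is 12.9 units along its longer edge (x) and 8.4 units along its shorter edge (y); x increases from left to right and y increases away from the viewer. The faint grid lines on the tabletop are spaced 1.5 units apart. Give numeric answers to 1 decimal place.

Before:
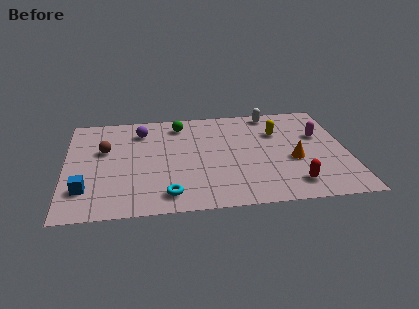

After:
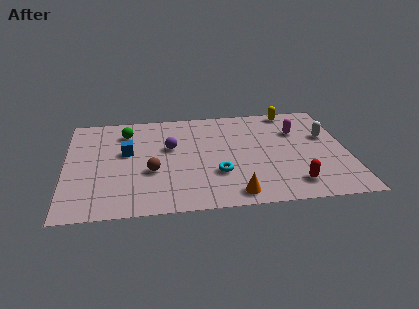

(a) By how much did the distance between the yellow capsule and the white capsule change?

+1.1

The distance was about 1.7 in the first image and 2.8 in the second, so they moved 1.1 units further apart.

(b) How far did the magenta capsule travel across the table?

1.1

The magenta capsule was near (11.7, 5.3) before and (10.7, 5.8) after, so it travelled √(1.0² + 0.5²) ≈ 1.1 units.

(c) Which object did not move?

the red capsule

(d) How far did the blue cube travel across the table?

3.4

The blue cube moved from about (0.9, 2.1) to (2.8, 4.9), a distance of √(1.9² + 2.8²) ≈ 3.4.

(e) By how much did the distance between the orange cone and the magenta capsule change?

+3.4

They were about 2.3 units apart before and 5.7 after — 3.4 units further apart.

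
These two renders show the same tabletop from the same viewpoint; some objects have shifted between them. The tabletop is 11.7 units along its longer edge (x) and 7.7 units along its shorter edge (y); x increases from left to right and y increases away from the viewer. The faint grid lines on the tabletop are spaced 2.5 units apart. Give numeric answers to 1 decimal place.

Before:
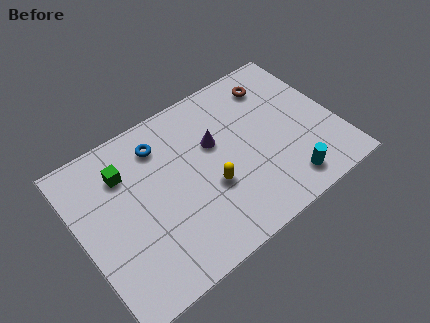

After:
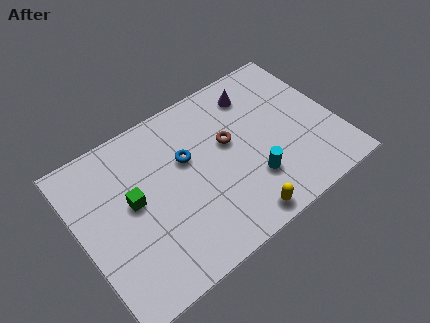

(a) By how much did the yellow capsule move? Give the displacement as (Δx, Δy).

(0.9, -2.1)

The yellow capsule was at about (5.7, 2.9) and moved to about (6.6, 0.8).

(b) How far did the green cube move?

1.5

From (2.3, 5.7) to (2.4, 4.2), the green cube covered √(0.1² + 1.5²) ≈ 1.5 units.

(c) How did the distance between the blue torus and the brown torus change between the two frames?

-3.5

Before: roughly 5.4 units apart; after: 1.9. That's 3.5 units closer together.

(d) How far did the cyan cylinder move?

1.7

The cyan cylinder was near (8.9, 1.2) before and (7.5, 2.2) after, so it travelled √(1.4² + 1.0²) ≈ 1.7 units.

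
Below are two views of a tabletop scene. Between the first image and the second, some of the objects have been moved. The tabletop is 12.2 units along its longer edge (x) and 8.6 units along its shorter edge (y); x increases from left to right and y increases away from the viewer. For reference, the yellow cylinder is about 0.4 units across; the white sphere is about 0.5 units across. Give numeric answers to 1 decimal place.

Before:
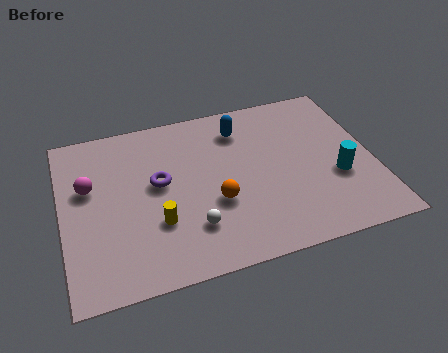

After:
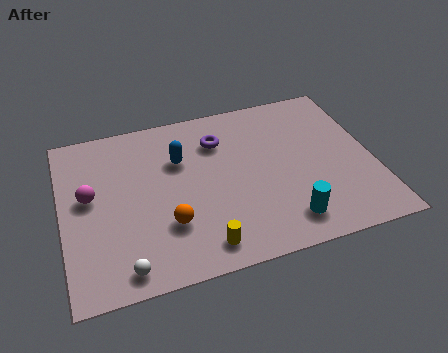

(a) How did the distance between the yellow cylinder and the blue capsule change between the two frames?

-0.8

The distance was about 5.4 in the first image and 4.6 in the second, so they moved 0.8 units closer together.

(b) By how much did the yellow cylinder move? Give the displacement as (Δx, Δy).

(1.6, -1.6)

The yellow cylinder started near (3.6, 2.8) and ended near (5.2, 1.2).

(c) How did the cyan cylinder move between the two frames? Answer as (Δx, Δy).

(-2.2, -1.7)

The cyan cylinder started near (10.7, 3.2) and ended near (8.5, 1.5).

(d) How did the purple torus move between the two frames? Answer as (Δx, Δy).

(2.5, 1.6)

The purple torus started near (3.8, 4.8) and ended near (6.3, 6.4).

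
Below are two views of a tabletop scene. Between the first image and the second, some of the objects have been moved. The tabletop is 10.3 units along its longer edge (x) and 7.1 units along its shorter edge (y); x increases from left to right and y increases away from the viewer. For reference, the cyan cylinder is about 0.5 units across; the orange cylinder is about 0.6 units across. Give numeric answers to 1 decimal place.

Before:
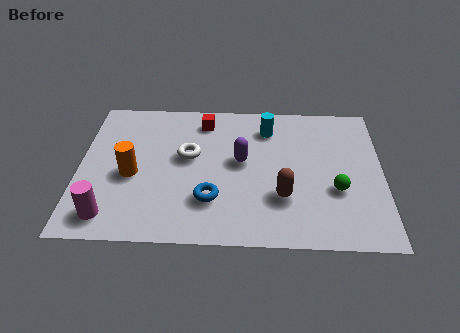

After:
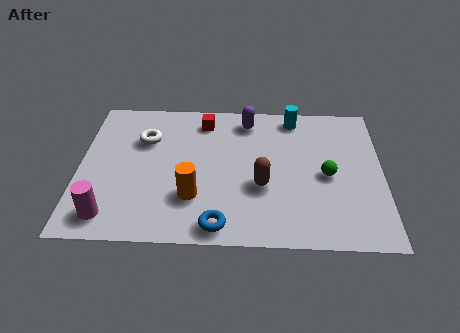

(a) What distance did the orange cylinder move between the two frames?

2.3

The orange cylinder was near (1.8, 3.1) before and (3.9, 2.1) after, so it travelled √(2.1² + 1.0²) ≈ 2.3 units.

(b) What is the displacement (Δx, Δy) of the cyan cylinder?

(0.9, 0.6)

The cyan cylinder was at about (6.4, 5.6) and moved to about (7.3, 6.2).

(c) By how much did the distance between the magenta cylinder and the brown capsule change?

-0.6

They were about 5.9 units apart before and 5.3 after — 0.6 units closer together.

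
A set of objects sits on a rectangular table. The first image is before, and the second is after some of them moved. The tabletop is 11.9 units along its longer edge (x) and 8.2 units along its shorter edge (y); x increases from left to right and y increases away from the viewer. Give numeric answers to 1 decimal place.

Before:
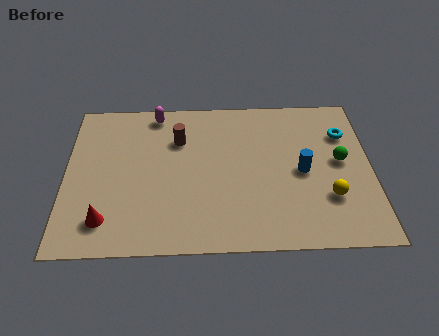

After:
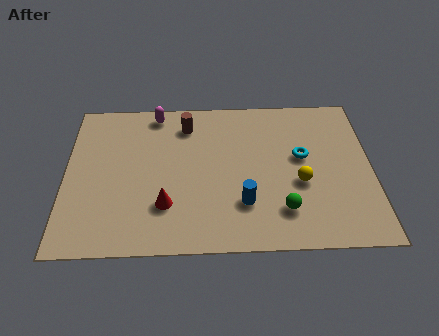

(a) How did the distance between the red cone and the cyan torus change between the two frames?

-4.4

The distance was about 10.2 in the first image and 5.8 in the second, so they moved 4.4 units closer together.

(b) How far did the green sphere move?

3.4

The green sphere was near (10.7, 4.4) before and (8.4, 1.9) after, so it travelled √(2.3² + 2.5²) ≈ 3.4 units.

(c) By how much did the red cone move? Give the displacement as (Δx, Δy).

(2.3, 0.7)

From the two frames, the red cone sits at roughly (1.6, 1.6) before and (3.9, 2.3) after.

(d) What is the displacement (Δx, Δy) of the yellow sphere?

(-1.1, 0.8)

From the two frames, the yellow sphere sits at roughly (10.2, 2.5) before and (9.1, 3.3) after.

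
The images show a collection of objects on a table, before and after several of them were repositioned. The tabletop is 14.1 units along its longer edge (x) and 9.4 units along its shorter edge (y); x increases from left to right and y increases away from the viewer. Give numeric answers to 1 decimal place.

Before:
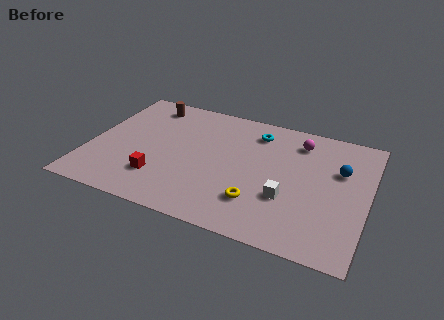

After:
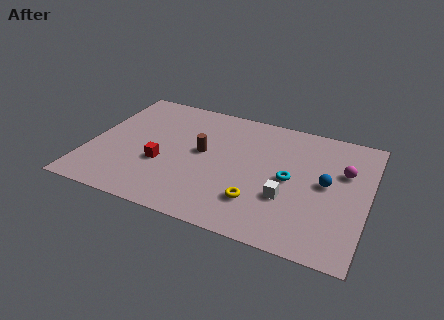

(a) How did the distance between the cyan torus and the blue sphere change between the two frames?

-2.8

Before: roughly 4.6 units apart; after: 1.8. That's 2.8 units closer together.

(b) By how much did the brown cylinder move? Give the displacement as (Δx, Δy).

(3.2, -2.9)

The brown cylinder started near (2.5, 8.0) and ended near (5.7, 5.1).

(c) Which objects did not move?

the white cube and the yellow torus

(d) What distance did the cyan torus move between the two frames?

3.6

The cyan torus moved from about (8.2, 7.6) to (10.2, 4.6), a distance of √(2.0² + 3.0²) ≈ 3.6.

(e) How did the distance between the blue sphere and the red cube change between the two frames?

-1.2

They were about 9.5 units apart before and 8.3 after — 1.2 units closer together.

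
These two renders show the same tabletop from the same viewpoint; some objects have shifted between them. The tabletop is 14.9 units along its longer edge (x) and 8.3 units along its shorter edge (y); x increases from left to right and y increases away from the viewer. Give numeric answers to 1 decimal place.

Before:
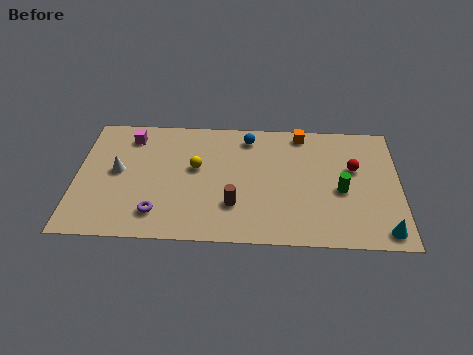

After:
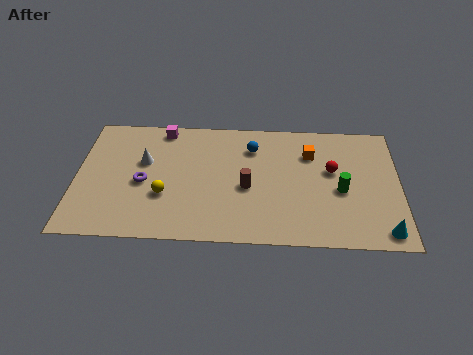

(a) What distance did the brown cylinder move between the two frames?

1.3

The brown cylinder was near (7.3, 2.4) before and (7.9, 3.6) after, so it travelled √(0.6² + 1.2²) ≈ 1.3 units.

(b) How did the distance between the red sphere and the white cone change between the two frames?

-2.2

They were about 10.9 units apart before and 8.7 after — 2.2 units closer together.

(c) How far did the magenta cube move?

1.6

The magenta cube moved from about (2.4, 6.8) to (3.9, 7.4), a distance of √(1.5² + 0.6²) ≈ 1.6.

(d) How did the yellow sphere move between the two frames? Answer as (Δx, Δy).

(-1.4, -1.9)

From the two frames, the yellow sphere sits at roughly (5.5, 4.8) before and (4.1, 2.9) after.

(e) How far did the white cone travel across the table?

1.4

The white cone moved from about (1.9, 4.4) to (3.1, 5.1), a distance of √(1.2² + 0.7²) ≈ 1.4.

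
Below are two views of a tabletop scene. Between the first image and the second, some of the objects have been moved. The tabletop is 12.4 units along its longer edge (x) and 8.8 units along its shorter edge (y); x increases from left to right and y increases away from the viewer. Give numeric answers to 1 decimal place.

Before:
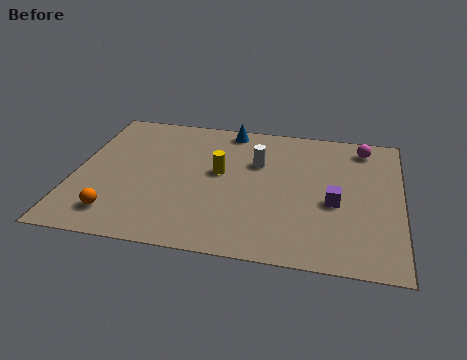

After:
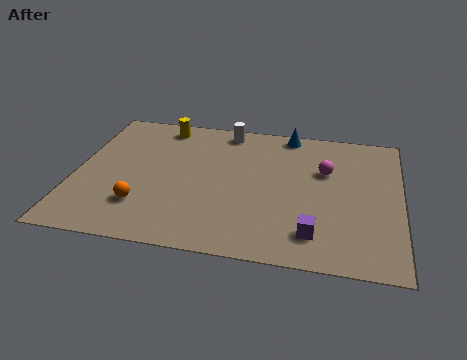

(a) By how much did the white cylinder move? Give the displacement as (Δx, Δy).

(-1.3, 2.0)

The white cylinder started near (6.9, 5.8) and ended near (5.6, 7.8).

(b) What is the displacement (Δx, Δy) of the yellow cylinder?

(-2.4, 2.8)

The yellow cylinder started near (5.5, 4.9) and ended near (3.1, 7.7).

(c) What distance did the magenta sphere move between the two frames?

2.3

The magenta sphere was near (10.9, 7.5) before and (9.5, 5.7) after, so it travelled √(1.4² + 1.8²) ≈ 2.3 units.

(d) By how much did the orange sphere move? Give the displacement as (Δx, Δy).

(0.9, 0.7)

From the two frames, the orange sphere sits at roughly (1.8, 1.6) before and (2.7, 2.3) after.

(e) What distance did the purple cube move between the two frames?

2.1

The purple cube moved from about (9.9, 3.7) to (9.2, 1.7), a distance of √(0.7² + 2.0²) ≈ 2.1.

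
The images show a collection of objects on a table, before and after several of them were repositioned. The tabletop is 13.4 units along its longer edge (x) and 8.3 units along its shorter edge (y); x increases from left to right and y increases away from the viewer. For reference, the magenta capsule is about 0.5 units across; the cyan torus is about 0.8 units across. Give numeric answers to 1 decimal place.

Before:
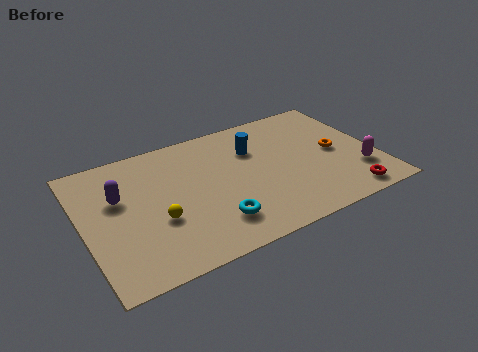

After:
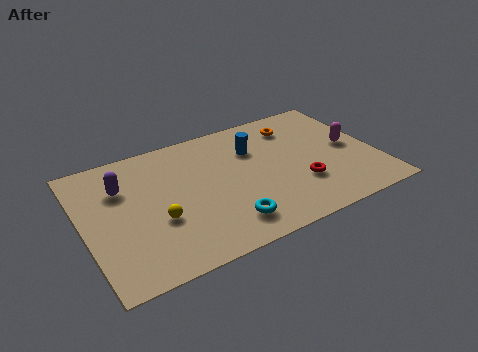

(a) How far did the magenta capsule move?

1.9

The magenta capsule was near (12.4, 2.3) before and (12.3, 4.2) after, so it travelled √(0.1² + 1.9²) ≈ 1.9 units.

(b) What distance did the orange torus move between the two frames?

2.9

The orange torus moved from about (11.6, 4.1) to (10.1, 6.6), a distance of √(1.5² + 2.5²) ≈ 2.9.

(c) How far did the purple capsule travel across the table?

0.6

The purple capsule moved from about (1.7, 5.2) to (1.9, 5.8), a distance of √(0.2² + 0.6²) ≈ 0.6.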